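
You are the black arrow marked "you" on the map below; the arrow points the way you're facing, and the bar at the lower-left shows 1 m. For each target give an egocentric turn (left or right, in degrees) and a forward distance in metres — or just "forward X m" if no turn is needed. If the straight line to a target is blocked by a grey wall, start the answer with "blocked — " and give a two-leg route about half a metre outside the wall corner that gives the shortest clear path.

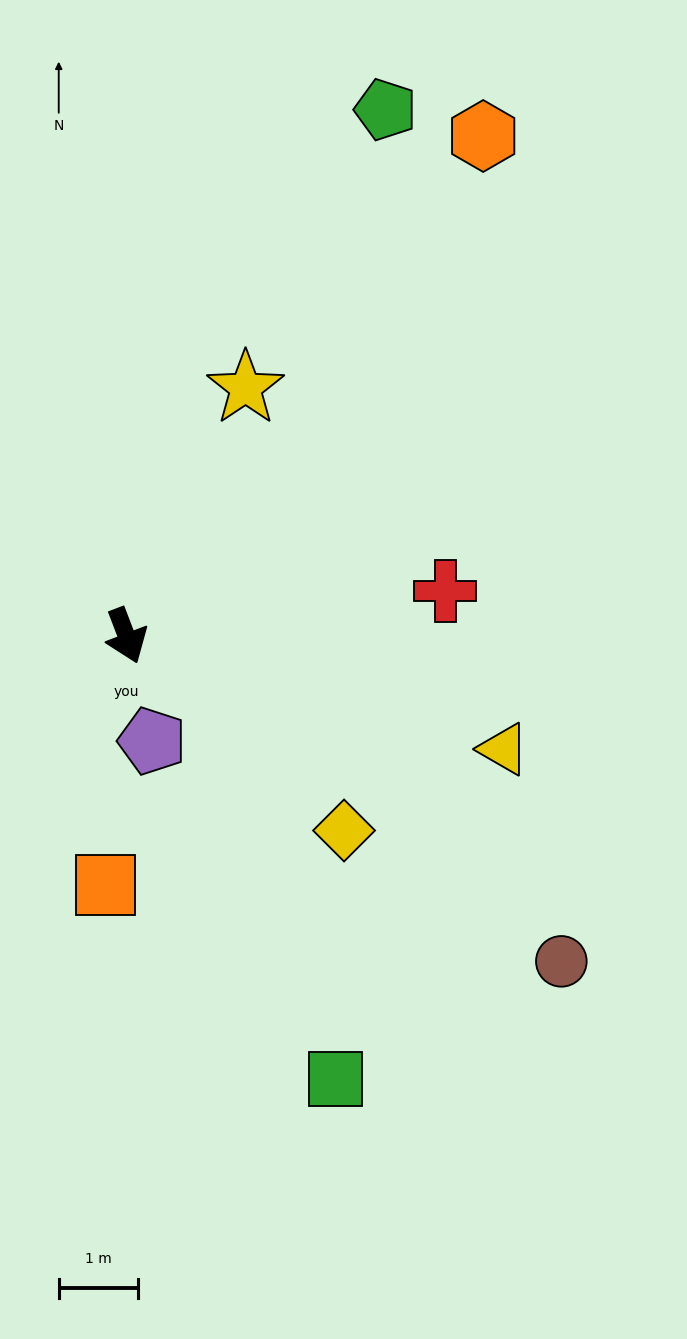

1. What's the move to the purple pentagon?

turn right 7°, forward 1.4 m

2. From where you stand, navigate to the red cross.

turn left 77°, forward 4.1 m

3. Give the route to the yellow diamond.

turn left 27°, forward 3.7 m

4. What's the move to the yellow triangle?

turn left 52°, forward 5.0 m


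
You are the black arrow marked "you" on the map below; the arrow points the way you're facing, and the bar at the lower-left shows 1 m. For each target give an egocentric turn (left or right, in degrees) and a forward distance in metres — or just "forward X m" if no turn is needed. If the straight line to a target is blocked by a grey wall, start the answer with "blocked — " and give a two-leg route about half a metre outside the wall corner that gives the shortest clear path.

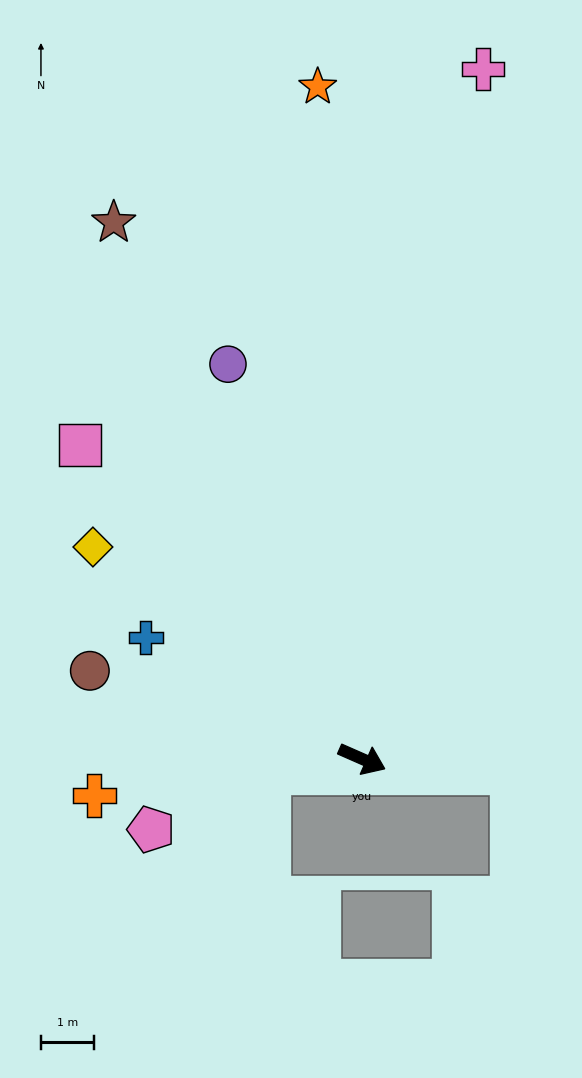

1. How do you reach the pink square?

turn left 156°, forward 7.9 m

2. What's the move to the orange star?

turn left 117°, forward 12.6 m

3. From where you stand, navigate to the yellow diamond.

turn left 166°, forward 6.4 m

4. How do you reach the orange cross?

turn right 149°, forward 5.1 m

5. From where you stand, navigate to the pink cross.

turn left 104°, forward 13.1 m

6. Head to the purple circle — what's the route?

turn left 132°, forward 7.8 m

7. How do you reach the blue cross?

turn left 174°, forward 4.6 m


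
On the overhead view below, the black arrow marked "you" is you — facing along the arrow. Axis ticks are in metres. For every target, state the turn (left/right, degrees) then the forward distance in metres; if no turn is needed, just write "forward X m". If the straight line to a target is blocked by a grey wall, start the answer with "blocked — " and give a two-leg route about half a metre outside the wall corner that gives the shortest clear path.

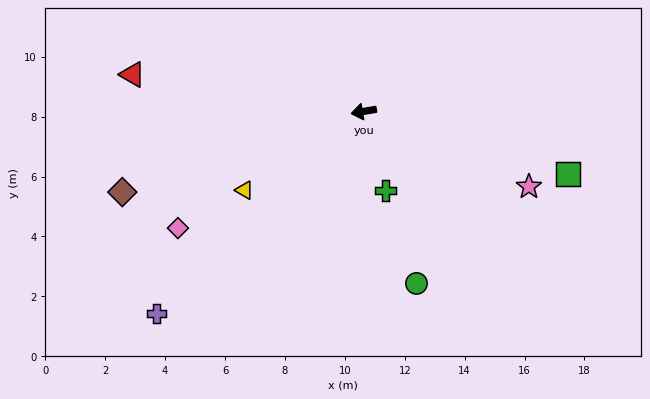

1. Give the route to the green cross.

turn left 96°, forward 2.7 m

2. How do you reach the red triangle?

turn right 19°, forward 7.8 m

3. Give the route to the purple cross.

turn left 35°, forward 9.7 m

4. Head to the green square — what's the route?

turn left 153°, forward 7.1 m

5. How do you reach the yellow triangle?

turn left 24°, forward 4.8 m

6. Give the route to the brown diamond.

turn left 9°, forward 8.5 m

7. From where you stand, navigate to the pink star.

turn left 146°, forward 6.1 m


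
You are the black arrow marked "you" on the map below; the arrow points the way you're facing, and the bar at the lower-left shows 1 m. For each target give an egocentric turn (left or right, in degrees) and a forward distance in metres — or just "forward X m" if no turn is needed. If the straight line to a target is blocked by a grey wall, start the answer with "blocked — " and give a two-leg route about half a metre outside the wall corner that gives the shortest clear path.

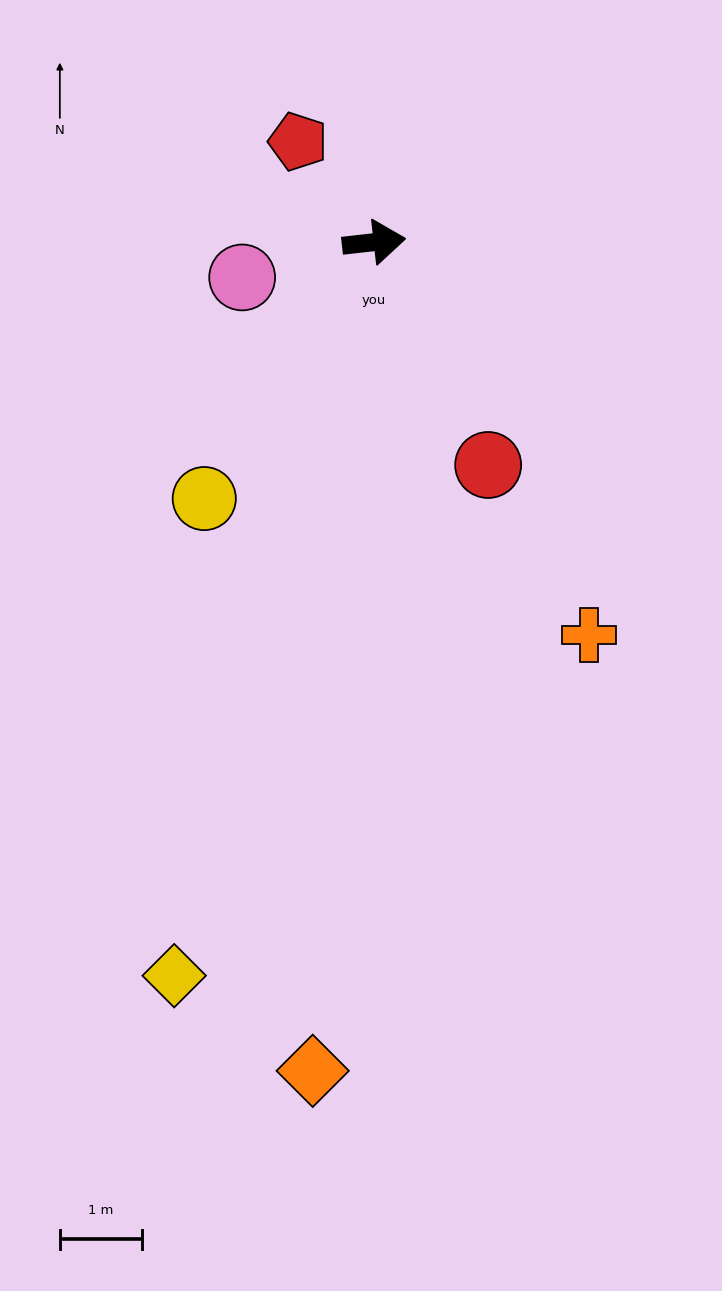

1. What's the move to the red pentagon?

turn left 121°, forward 1.5 m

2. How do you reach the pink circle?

turn right 171°, forward 1.7 m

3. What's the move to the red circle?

turn right 69°, forward 3.0 m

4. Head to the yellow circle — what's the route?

turn right 130°, forward 3.7 m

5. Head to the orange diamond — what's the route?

turn right 101°, forward 10.1 m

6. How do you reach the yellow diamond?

turn right 112°, forward 9.2 m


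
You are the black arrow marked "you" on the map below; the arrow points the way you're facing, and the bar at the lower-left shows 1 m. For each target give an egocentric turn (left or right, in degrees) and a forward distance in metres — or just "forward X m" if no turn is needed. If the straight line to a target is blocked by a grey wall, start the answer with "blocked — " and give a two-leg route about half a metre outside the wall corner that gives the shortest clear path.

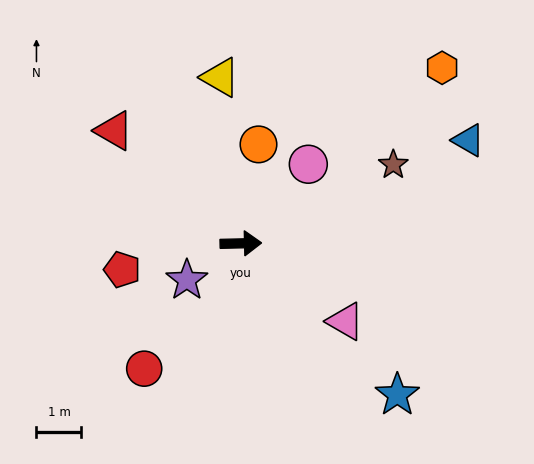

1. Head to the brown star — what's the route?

turn left 26°, forward 3.8 m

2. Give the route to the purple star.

turn right 147°, forward 1.5 m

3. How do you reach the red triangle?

turn left 137°, forward 3.8 m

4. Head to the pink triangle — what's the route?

turn right 38°, forward 2.9 m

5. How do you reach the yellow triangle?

turn left 96°, forward 3.7 m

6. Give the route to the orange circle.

turn left 79°, forward 2.2 m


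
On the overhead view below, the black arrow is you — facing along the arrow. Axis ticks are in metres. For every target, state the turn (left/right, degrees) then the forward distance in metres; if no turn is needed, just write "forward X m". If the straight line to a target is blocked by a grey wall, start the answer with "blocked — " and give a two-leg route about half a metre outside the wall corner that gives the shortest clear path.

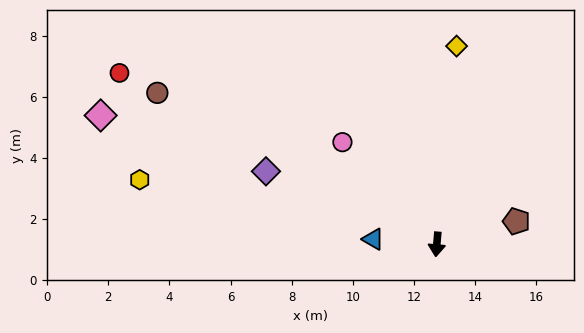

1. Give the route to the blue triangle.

turn right 90°, forward 2.1 m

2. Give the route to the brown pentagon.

turn left 111°, forward 2.7 m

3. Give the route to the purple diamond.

turn right 108°, forward 6.1 m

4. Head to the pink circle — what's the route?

turn right 132°, forward 4.5 m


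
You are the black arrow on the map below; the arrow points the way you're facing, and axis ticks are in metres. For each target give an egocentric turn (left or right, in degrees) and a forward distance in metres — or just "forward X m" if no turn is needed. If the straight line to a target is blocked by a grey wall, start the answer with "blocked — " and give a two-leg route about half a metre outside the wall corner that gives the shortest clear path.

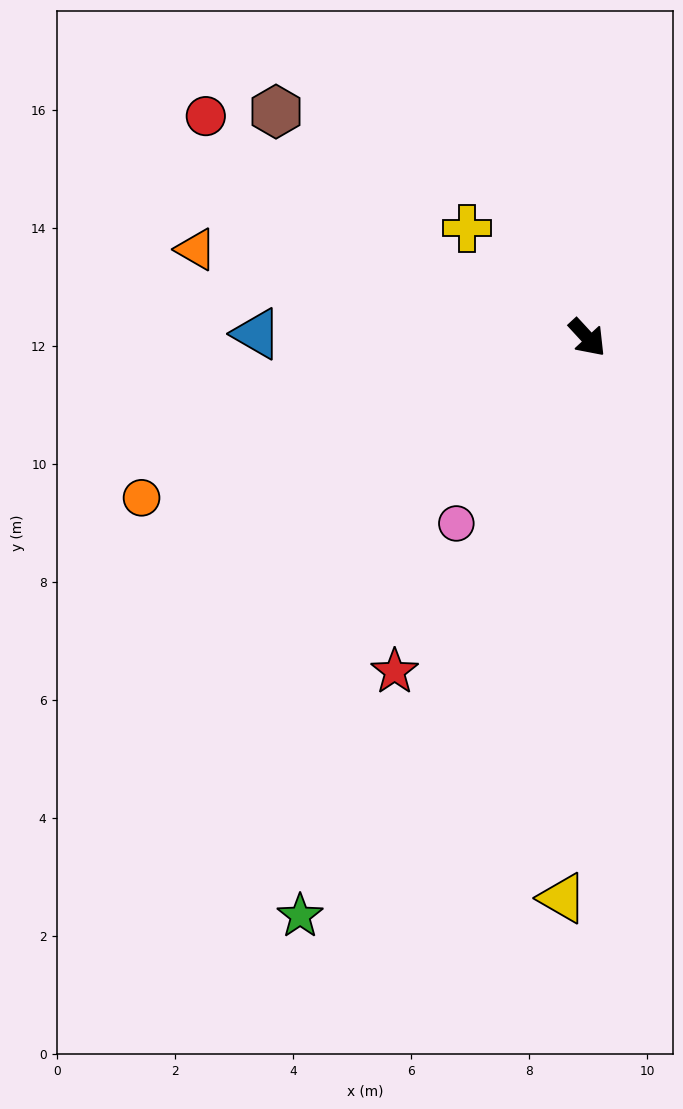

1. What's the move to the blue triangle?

turn right 133°, forward 5.6 m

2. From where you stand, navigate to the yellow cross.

turn right 175°, forward 2.8 m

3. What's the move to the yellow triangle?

turn right 45°, forward 9.5 m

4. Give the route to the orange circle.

turn right 113°, forward 8.0 m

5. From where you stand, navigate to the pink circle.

turn right 78°, forward 3.9 m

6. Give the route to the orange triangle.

turn right 145°, forward 6.8 m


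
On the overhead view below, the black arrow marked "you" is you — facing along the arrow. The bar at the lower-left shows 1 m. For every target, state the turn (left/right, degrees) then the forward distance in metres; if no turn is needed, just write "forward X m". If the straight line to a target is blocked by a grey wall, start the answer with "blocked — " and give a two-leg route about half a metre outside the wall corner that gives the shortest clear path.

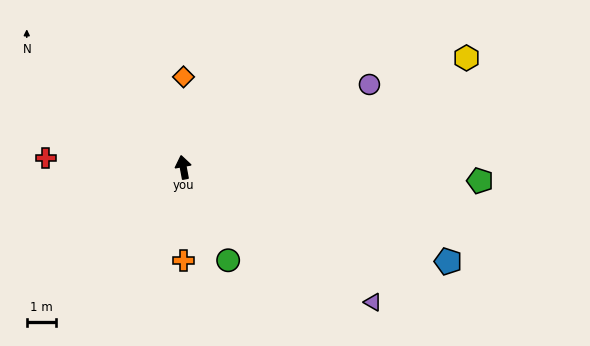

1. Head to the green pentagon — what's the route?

turn right 103°, forward 10.3 m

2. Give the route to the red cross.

turn left 76°, forward 4.8 m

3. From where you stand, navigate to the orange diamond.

turn right 11°, forward 3.1 m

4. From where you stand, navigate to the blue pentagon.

turn right 120°, forward 9.7 m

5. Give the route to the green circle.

turn right 165°, forward 3.6 m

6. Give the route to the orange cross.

turn left 170°, forward 3.2 m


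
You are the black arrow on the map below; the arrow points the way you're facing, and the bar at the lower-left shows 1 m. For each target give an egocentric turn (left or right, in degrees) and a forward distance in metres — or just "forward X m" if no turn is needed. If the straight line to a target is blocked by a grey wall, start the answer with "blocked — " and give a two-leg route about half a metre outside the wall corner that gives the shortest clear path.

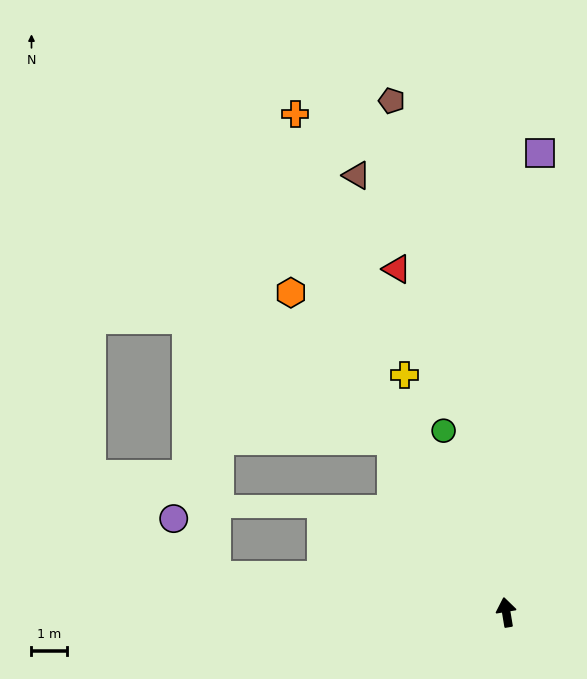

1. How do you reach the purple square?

turn right 14°, forward 12.9 m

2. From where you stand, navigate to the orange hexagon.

turn left 25°, forward 10.8 m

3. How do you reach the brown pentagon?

turn left 3°, forward 14.7 m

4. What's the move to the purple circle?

blocked — turn left 73°, forward 8.2 m, then turn right 46°, forward 2.0 m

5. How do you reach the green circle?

turn left 10°, forward 5.4 m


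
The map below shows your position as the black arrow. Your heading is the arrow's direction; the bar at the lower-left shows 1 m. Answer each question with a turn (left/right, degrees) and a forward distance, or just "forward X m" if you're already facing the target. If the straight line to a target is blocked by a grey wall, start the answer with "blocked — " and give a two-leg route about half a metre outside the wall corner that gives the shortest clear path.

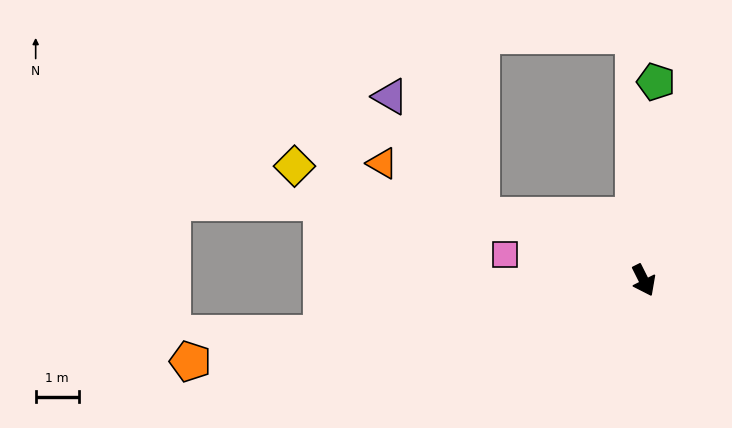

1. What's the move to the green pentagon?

turn left 150°, forward 4.6 m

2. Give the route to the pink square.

turn right 127°, forward 3.3 m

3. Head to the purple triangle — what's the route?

blocked — turn right 138°, forward 4.0 m, then turn right 31°, forward 3.5 m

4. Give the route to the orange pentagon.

turn right 106°, forward 10.7 m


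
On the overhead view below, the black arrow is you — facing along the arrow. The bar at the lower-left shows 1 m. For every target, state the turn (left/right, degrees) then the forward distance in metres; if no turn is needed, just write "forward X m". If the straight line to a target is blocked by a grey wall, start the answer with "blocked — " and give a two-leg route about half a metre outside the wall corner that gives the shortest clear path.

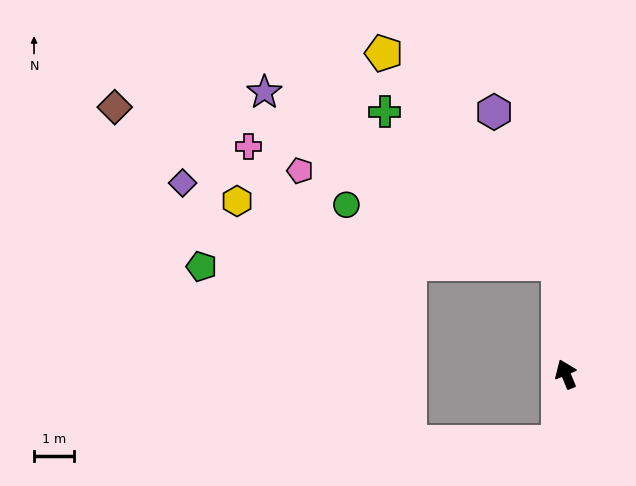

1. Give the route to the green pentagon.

blocked — turn right 18°, forward 2.8 m, then turn left 86°, forward 8.9 m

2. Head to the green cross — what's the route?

blocked — turn right 18°, forward 2.8 m, then turn left 44°, forward 5.8 m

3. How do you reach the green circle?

blocked — turn right 18°, forward 2.8 m, then turn left 70°, forward 5.5 m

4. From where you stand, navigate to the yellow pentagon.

blocked — turn right 18°, forward 2.8 m, then turn left 35°, forward 6.8 m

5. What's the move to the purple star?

blocked — turn right 18°, forward 2.8 m, then turn left 55°, forward 8.5 m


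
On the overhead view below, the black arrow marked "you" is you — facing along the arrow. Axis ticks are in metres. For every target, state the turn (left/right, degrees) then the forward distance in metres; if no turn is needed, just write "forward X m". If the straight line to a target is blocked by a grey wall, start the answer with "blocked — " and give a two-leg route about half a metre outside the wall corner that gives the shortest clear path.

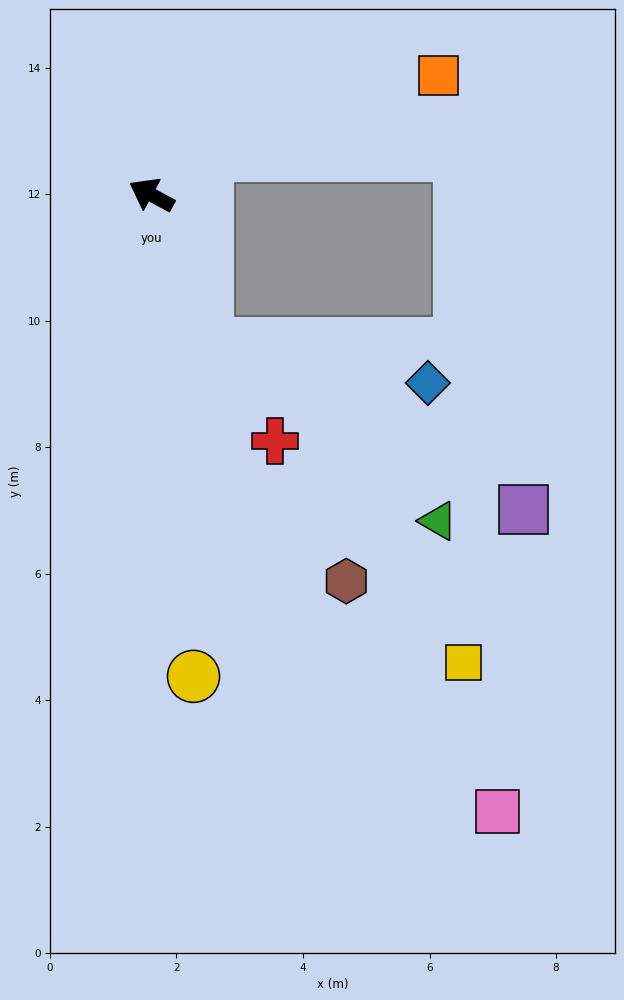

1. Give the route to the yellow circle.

turn left 123°, forward 7.6 m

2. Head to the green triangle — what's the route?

blocked — turn left 138°, forward 2.5 m, then turn left 33°, forward 4.6 m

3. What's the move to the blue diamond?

blocked — turn left 138°, forward 2.5 m, then turn left 60°, forward 3.6 m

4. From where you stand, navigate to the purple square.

blocked — turn left 138°, forward 2.5 m, then turn left 43°, forward 5.7 m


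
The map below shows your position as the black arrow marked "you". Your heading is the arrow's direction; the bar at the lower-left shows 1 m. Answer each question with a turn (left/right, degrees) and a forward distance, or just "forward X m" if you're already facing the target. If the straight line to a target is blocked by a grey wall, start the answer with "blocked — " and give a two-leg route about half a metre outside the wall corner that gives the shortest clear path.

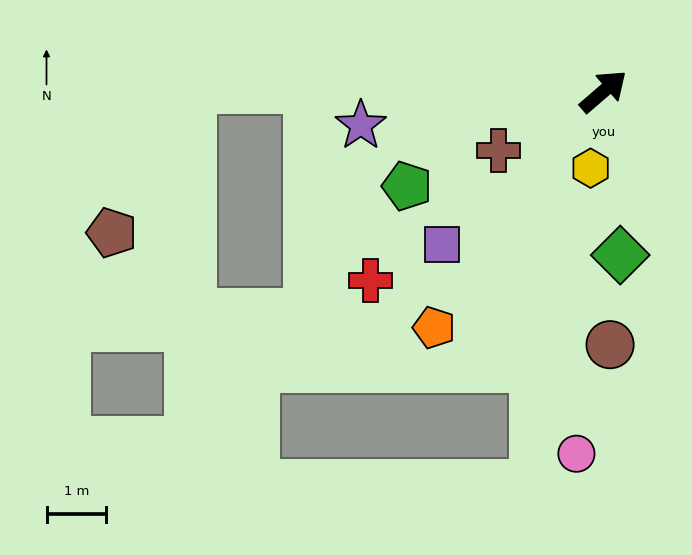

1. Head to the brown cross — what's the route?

turn left 169°, forward 2.0 m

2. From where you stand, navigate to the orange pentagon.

turn right 166°, forward 4.8 m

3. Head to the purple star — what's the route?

turn left 147°, forward 4.1 m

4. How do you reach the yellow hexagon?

turn right 140°, forward 1.3 m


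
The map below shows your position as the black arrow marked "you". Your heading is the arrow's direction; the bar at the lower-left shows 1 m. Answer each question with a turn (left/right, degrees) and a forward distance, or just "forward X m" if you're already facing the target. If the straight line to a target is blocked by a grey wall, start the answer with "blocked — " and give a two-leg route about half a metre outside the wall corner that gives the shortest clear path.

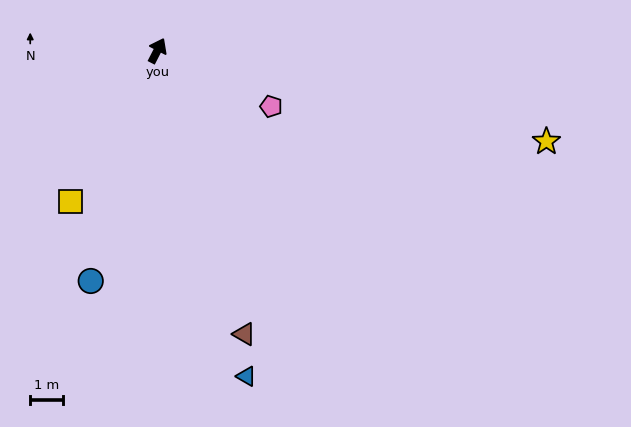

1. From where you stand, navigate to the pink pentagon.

turn right 89°, forward 3.8 m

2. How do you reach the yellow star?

turn right 76°, forward 12.1 m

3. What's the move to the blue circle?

turn right 169°, forward 7.3 m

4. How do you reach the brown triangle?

turn right 136°, forward 9.0 m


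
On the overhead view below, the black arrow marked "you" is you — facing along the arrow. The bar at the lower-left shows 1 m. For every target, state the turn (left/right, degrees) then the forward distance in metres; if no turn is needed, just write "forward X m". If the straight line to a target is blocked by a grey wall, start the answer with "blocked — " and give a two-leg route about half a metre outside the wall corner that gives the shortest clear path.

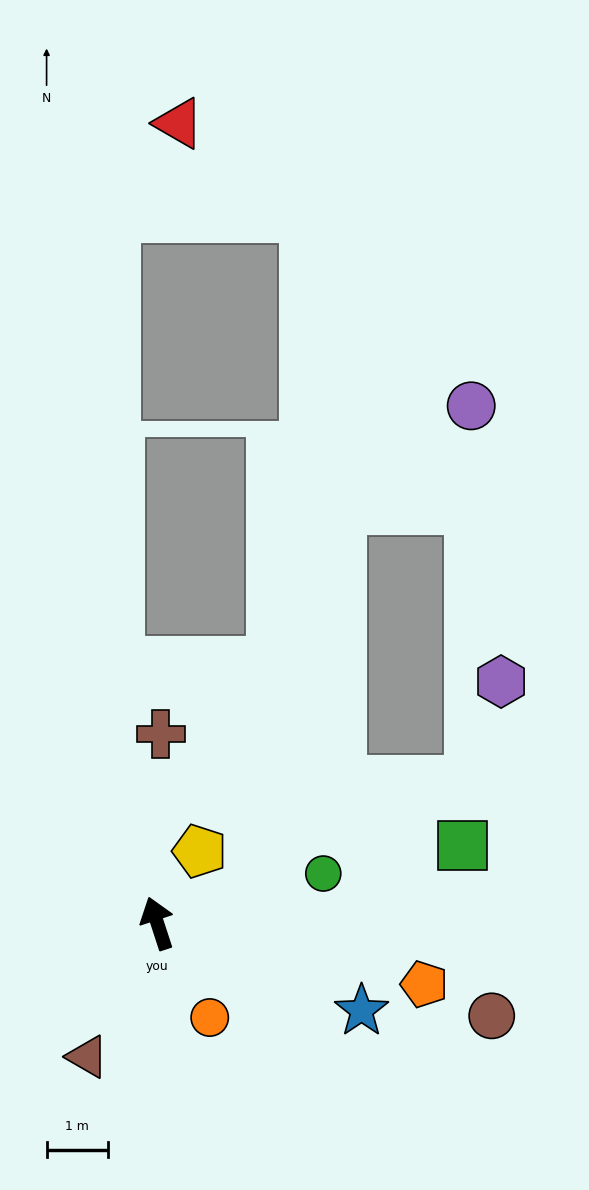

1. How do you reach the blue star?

turn right 131°, forward 3.6 m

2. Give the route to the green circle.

turn right 91°, forward 2.8 m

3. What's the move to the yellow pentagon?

turn right 48°, forward 1.4 m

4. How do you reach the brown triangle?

turn left 134°, forward 2.5 m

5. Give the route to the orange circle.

turn right 169°, forward 1.8 m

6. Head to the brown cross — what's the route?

turn right 19°, forward 3.1 m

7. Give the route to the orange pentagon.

turn right 121°, forward 4.5 m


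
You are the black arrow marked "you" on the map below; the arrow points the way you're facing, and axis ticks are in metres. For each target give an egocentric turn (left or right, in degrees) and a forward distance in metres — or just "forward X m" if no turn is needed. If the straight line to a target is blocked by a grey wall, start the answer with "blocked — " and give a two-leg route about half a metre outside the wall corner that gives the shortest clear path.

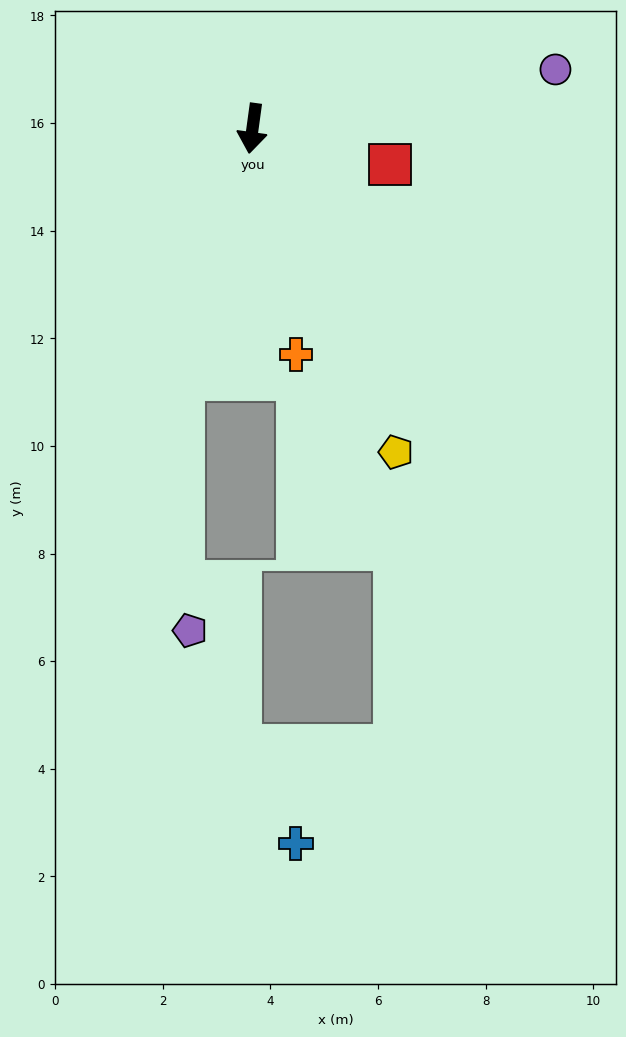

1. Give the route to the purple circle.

turn left 109°, forward 5.7 m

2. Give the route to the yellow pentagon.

turn left 32°, forward 6.6 m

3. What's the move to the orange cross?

turn left 19°, forward 4.3 m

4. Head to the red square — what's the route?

turn left 83°, forward 2.6 m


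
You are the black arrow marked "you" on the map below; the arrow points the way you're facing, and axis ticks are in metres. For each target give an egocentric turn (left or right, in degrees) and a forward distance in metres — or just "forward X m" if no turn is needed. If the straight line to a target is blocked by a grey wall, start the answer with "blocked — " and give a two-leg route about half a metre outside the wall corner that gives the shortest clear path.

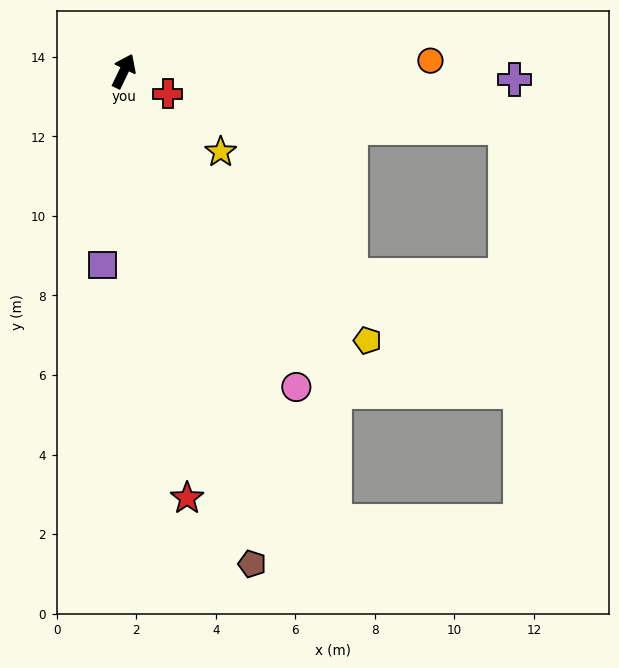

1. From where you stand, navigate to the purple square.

turn right 160°, forward 4.9 m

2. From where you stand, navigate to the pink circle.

turn right 126°, forward 9.1 m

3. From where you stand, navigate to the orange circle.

turn right 62°, forward 7.7 m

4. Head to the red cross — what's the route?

turn right 92°, forward 1.2 m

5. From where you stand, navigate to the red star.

turn right 146°, forward 10.9 m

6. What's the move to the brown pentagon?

turn right 140°, forward 12.8 m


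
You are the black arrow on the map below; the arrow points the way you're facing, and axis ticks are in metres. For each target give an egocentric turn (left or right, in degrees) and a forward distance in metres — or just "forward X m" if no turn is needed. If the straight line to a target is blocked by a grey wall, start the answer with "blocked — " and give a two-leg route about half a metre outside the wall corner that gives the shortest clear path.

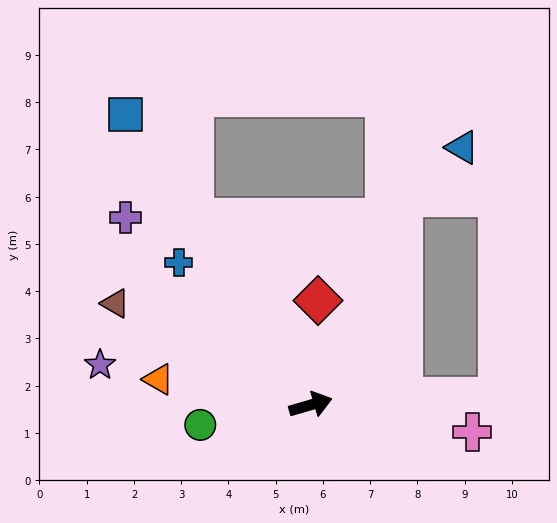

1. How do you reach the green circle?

turn left 174°, forward 2.4 m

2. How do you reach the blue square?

turn left 106°, forward 7.3 m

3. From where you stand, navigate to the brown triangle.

turn left 136°, forward 4.7 m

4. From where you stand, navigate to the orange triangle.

turn left 154°, forward 3.3 m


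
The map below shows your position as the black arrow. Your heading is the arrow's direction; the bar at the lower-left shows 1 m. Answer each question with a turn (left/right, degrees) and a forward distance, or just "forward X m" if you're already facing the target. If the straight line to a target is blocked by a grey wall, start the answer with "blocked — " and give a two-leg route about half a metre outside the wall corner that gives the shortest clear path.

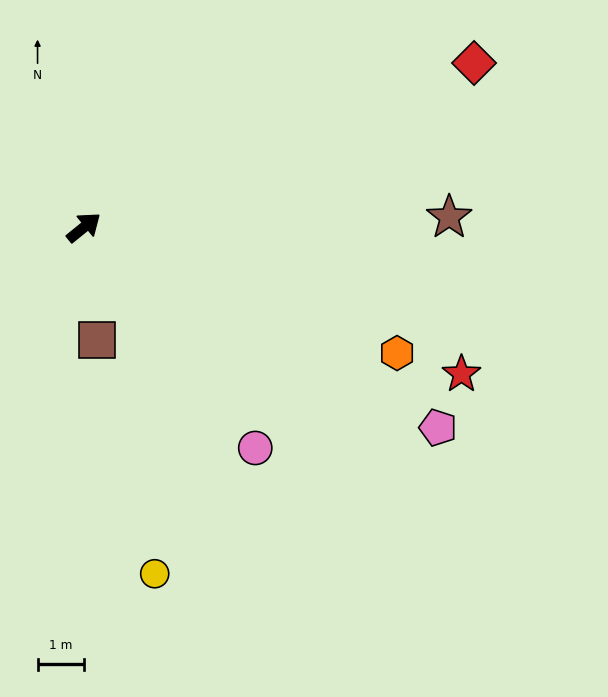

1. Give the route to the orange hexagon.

turn right 61°, forward 7.3 m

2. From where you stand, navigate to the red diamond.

turn right 16°, forward 9.1 m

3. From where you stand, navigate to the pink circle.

turn right 91°, forward 6.0 m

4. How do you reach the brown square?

turn right 122°, forward 2.4 m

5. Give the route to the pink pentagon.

turn right 69°, forward 8.7 m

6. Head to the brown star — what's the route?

turn right 37°, forward 7.9 m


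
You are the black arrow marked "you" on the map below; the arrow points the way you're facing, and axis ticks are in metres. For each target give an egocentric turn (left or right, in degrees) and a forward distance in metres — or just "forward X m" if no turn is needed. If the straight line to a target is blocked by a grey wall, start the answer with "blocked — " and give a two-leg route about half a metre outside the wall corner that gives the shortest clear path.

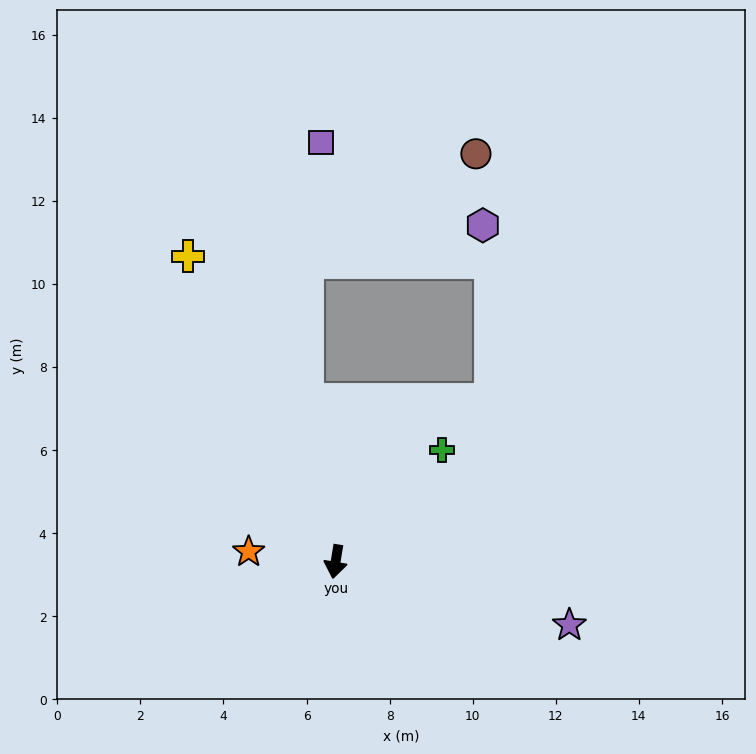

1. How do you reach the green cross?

turn left 146°, forward 3.7 m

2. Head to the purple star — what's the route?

turn left 84°, forward 5.8 m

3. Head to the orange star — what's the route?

turn right 87°, forward 2.1 m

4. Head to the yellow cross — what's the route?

turn right 145°, forward 8.2 m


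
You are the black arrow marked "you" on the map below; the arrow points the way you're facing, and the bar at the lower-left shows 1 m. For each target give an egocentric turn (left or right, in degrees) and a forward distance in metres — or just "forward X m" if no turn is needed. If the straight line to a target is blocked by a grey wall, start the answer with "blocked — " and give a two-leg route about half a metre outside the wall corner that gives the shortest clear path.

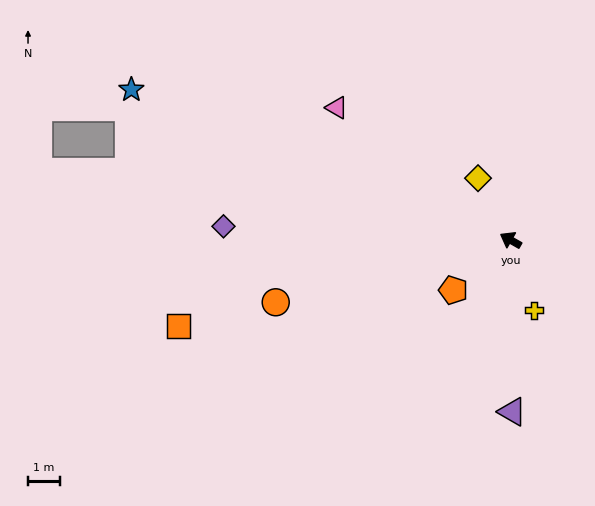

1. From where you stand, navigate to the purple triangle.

turn left 120°, forward 5.4 m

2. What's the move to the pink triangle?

turn right 8°, forward 6.9 m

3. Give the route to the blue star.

turn left 8°, forward 12.8 m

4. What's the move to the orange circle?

turn left 44°, forward 7.6 m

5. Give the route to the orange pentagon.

turn left 71°, forward 2.4 m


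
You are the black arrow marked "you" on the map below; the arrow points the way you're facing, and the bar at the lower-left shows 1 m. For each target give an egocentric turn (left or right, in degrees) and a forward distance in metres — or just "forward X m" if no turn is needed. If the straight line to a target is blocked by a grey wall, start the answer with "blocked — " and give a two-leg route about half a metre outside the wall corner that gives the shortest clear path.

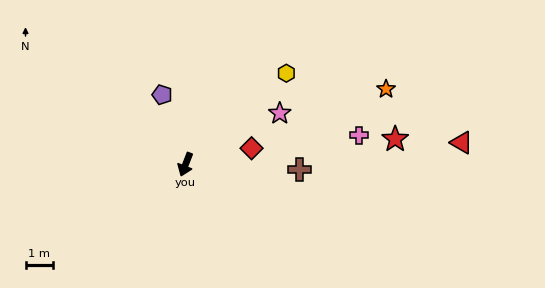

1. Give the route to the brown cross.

turn left 109°, forward 4.2 m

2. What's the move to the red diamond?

turn left 125°, forward 2.5 m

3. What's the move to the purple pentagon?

turn right 140°, forward 2.7 m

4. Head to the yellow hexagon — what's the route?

turn left 153°, forward 5.0 m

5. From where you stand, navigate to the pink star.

turn left 140°, forward 3.9 m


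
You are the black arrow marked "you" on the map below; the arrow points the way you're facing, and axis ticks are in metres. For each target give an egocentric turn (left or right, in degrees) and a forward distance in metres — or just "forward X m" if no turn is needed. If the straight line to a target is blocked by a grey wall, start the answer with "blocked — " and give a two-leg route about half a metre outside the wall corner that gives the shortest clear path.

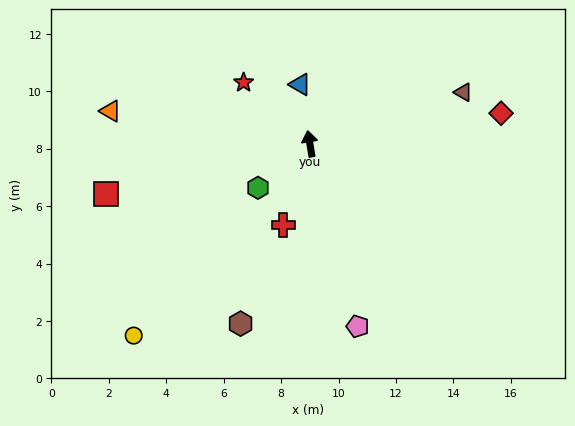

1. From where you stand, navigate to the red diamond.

turn right 90°, forward 6.7 m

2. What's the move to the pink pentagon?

turn right 175°, forward 6.6 m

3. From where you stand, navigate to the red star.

turn left 38°, forward 3.1 m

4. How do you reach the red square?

turn left 94°, forward 7.3 m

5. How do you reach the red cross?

turn left 152°, forward 3.0 m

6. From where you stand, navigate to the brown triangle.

turn right 81°, forward 5.6 m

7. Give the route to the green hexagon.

turn left 121°, forward 2.4 m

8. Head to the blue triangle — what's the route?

forward 2.1 m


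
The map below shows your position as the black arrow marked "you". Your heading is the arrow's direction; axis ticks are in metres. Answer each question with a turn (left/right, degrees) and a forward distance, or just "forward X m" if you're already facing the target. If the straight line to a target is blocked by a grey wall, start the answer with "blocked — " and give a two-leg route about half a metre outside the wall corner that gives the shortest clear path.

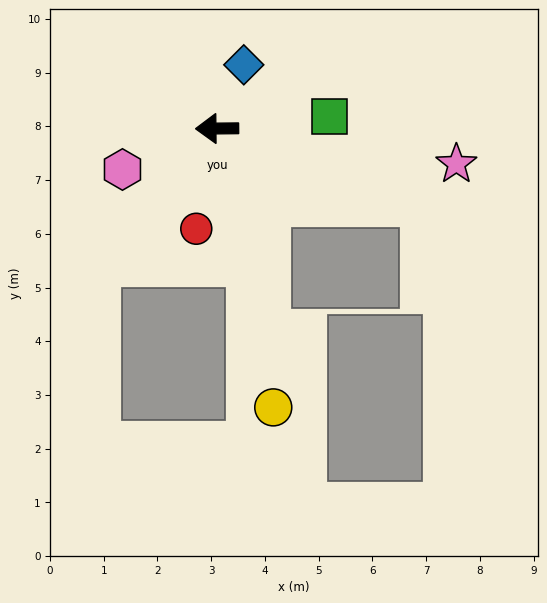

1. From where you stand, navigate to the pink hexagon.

turn left 23°, forward 1.9 m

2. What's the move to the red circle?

turn left 78°, forward 1.9 m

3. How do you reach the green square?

turn right 175°, forward 2.1 m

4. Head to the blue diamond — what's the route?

turn right 113°, forward 1.3 m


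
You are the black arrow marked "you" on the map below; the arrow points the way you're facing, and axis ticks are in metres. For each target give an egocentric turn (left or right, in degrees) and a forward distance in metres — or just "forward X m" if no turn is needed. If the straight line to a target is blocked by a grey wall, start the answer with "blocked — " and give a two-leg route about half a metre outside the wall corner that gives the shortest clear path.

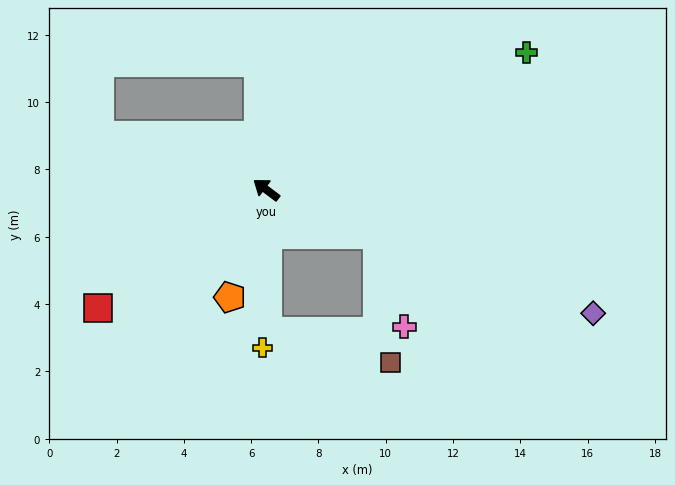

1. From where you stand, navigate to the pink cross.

blocked — turn right 165°, forward 3.6 m, then turn right 52°, forward 2.9 m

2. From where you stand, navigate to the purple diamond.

turn right 164°, forward 10.4 m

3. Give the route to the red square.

turn left 72°, forward 6.1 m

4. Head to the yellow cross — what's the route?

turn left 126°, forward 4.7 m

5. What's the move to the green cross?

turn right 115°, forward 8.7 m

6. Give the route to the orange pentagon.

turn left 108°, forward 3.4 m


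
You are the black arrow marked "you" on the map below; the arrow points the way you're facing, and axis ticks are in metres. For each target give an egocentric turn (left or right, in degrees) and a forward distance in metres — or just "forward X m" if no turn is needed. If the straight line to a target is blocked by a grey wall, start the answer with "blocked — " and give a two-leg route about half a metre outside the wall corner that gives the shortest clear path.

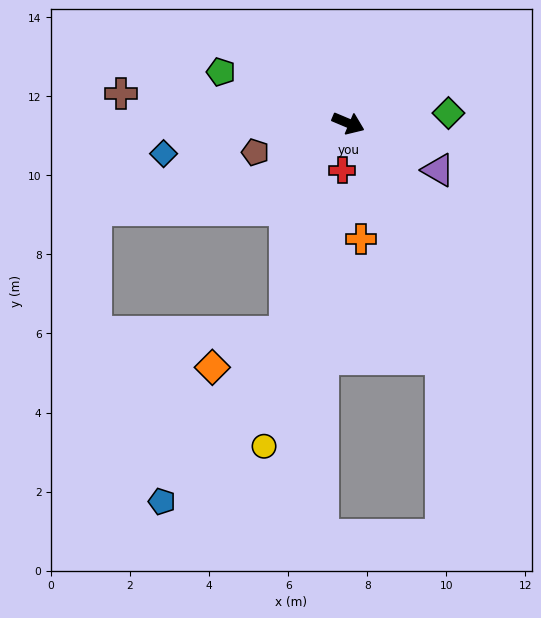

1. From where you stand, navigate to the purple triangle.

turn right 5°, forward 2.6 m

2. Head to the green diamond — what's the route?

turn left 29°, forward 2.5 m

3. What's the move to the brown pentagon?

turn right 140°, forward 2.5 m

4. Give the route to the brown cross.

turn right 165°, forward 5.8 m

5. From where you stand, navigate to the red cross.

turn right 75°, forward 1.2 m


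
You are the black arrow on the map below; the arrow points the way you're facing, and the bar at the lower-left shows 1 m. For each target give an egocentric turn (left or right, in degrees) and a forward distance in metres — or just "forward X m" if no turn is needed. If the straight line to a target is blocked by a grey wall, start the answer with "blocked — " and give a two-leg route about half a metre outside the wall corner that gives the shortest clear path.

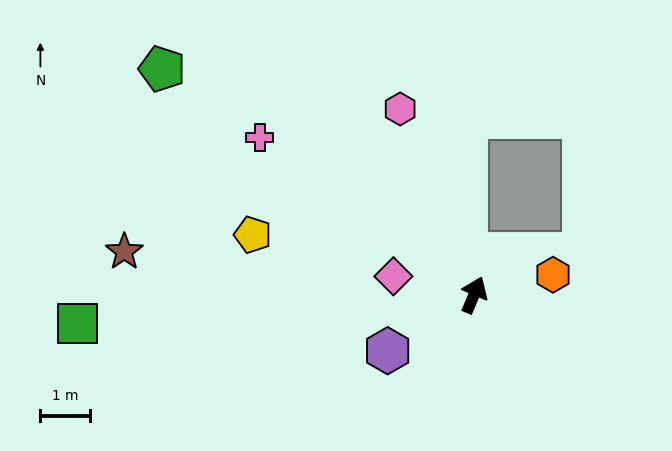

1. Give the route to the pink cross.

turn left 77°, forward 5.4 m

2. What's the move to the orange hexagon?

turn right 53°, forward 1.7 m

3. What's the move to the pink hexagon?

turn left 45°, forward 4.1 m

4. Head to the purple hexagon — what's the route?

turn left 146°, forward 2.1 m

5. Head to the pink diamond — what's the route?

turn left 100°, forward 1.7 m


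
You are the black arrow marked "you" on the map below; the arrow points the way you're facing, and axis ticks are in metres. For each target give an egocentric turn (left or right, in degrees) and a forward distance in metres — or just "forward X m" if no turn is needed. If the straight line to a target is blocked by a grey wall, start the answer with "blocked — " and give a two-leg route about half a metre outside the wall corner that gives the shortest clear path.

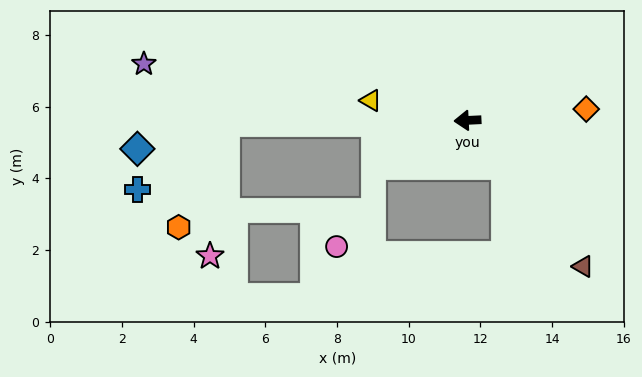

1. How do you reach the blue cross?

blocked — turn right 2°, forward 6.8 m, then turn left 37°, forward 3.1 m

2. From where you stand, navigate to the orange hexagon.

blocked — turn right 2°, forward 6.8 m, then turn left 66°, forward 3.2 m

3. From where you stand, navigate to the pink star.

blocked — turn right 2°, forward 6.8 m, then turn left 83°, forward 3.8 m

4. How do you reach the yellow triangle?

turn right 14°, forward 2.8 m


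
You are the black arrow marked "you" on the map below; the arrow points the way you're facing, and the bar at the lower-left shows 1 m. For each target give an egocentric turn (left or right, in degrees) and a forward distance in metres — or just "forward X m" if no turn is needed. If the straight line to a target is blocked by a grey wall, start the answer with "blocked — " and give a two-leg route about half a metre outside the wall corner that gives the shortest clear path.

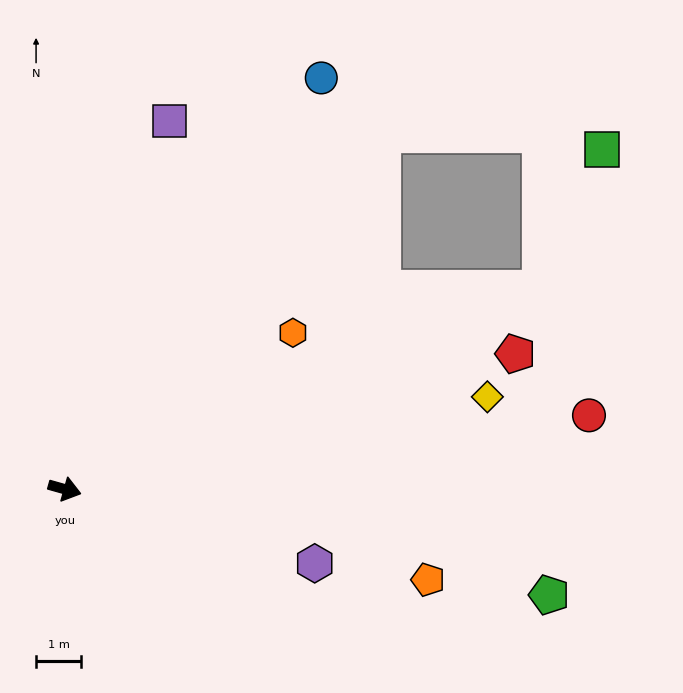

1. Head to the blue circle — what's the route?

turn left 74°, forward 10.8 m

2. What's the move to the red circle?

turn left 24°, forward 11.8 m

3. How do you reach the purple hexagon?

forward 5.8 m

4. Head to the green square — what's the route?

blocked — turn left 39°, forward 11.5 m, then turn left 43°, forward 3.4 m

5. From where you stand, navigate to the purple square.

turn left 90°, forward 8.5 m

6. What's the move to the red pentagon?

turn left 32°, forward 10.5 m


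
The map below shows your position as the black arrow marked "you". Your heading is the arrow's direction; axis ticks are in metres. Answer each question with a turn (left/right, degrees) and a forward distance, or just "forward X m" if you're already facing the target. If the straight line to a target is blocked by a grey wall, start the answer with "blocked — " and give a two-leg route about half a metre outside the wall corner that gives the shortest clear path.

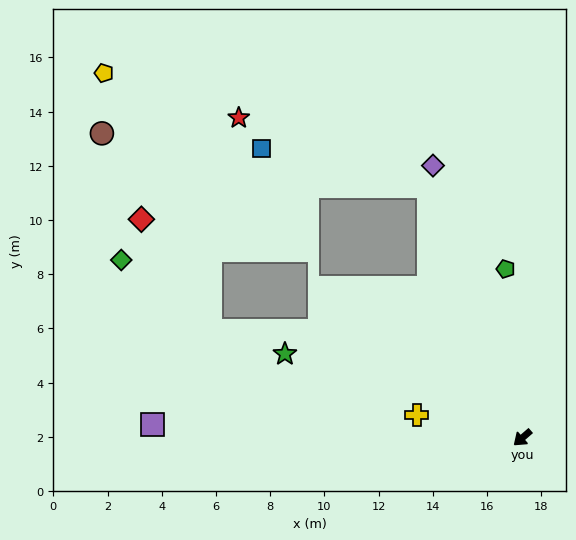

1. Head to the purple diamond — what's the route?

turn right 113°, forward 10.6 m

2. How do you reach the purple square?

turn right 43°, forward 13.7 m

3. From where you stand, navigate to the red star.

blocked — turn right 110°, forward 9.9 m, then turn left 49°, forward 7.4 m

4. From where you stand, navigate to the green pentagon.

turn right 125°, forward 6.3 m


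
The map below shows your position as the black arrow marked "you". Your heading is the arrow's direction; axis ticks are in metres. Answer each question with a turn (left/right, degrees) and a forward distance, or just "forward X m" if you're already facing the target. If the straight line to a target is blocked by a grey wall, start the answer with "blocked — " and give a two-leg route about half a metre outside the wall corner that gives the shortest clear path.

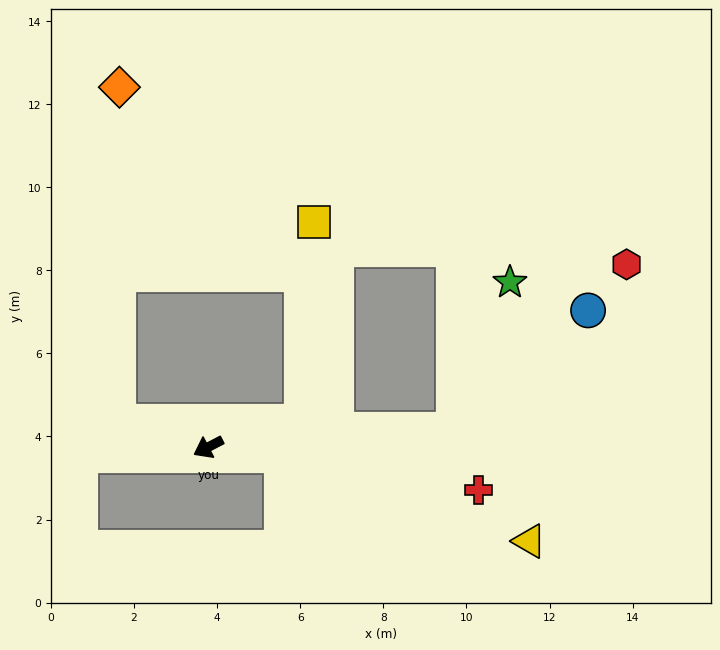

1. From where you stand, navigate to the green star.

blocked — turn left 157°, forward 5.9 m, then turn left 65°, forward 3.8 m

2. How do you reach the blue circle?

blocked — turn left 157°, forward 5.9 m, then turn left 37°, forward 4.3 m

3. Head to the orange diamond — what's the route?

blocked — turn right 43°, forward 2.2 m, then turn right 75°, forward 8.1 m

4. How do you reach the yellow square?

blocked — turn left 168°, forward 2.3 m, then turn left 71°, forward 4.8 m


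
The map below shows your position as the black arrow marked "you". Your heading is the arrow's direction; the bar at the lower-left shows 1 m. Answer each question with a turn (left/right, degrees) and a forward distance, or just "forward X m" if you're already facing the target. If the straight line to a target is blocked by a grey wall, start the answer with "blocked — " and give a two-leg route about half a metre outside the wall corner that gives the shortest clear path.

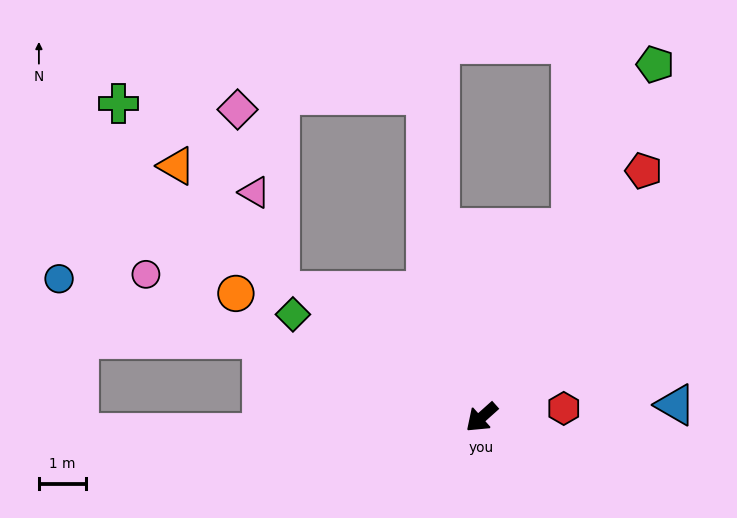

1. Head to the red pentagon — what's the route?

turn right 165°, forward 6.3 m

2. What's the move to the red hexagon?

turn left 144°, forward 1.8 m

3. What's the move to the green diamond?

turn right 70°, forward 4.6 m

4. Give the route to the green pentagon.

turn right 158°, forward 8.4 m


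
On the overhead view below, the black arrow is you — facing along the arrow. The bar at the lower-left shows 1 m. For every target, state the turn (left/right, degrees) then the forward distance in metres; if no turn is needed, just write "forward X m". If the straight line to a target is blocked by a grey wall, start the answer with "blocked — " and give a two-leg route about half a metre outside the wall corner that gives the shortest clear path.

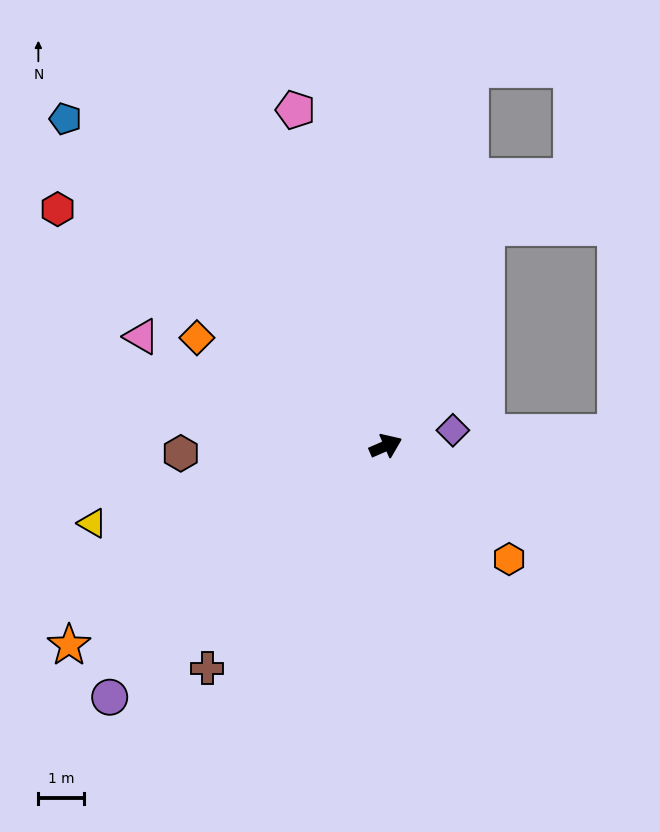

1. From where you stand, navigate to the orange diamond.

turn left 127°, forward 4.8 m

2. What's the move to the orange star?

turn right 171°, forward 8.2 m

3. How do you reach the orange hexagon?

turn right 66°, forward 3.7 m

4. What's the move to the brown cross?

turn right 152°, forward 6.3 m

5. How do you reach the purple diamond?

turn right 10°, forward 1.5 m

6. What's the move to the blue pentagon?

turn left 111°, forward 10.1 m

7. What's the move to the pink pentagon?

turn left 82°, forward 7.6 m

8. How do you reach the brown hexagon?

turn left 159°, forward 4.5 m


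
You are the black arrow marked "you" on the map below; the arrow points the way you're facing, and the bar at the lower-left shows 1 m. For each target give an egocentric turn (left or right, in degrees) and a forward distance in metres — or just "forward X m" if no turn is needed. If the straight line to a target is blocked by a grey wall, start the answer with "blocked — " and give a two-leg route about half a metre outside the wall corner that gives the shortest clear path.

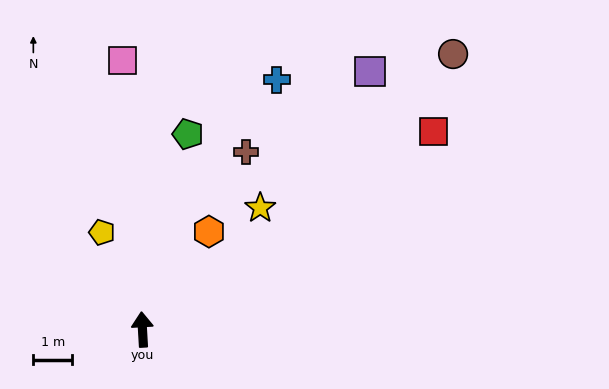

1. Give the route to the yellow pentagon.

turn left 19°, forward 2.7 m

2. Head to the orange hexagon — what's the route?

turn right 37°, forward 3.0 m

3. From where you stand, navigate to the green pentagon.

turn right 16°, forward 5.2 m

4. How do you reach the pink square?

forward 7.0 m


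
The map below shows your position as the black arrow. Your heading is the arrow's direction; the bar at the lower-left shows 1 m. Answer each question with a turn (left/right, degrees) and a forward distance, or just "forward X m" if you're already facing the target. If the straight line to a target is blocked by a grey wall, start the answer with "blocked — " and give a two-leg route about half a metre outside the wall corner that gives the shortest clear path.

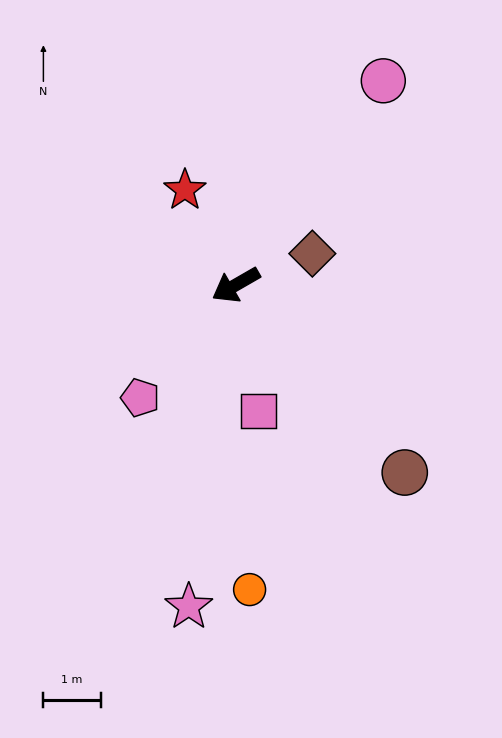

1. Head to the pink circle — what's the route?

turn right 156°, forward 4.4 m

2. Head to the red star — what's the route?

turn right 92°, forward 1.9 m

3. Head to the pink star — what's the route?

turn left 52°, forward 5.7 m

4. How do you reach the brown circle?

turn left 102°, forward 4.4 m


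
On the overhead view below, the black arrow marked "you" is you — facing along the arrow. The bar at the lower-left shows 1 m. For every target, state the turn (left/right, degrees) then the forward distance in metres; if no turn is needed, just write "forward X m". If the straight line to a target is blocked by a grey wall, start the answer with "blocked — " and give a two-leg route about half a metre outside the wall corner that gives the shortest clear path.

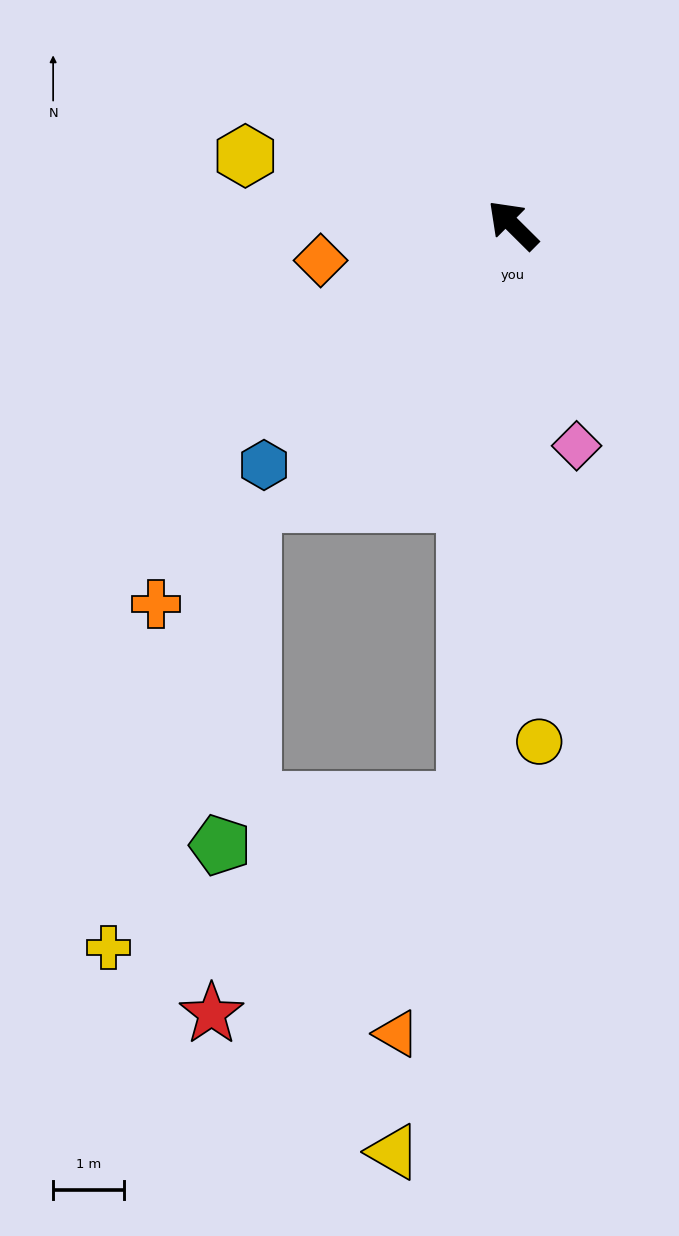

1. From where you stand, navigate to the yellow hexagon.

turn left 30°, forward 3.9 m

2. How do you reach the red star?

blocked — turn left 130°, forward 8.1 m, then turn right 46°, forward 4.7 m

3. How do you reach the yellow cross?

blocked — turn left 130°, forward 8.1 m, then turn right 63°, forward 5.4 m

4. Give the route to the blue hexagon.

turn left 89°, forward 4.9 m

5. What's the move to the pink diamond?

turn left 151°, forward 3.2 m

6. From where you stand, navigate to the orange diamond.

turn left 55°, forward 2.7 m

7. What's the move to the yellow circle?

turn left 138°, forward 7.3 m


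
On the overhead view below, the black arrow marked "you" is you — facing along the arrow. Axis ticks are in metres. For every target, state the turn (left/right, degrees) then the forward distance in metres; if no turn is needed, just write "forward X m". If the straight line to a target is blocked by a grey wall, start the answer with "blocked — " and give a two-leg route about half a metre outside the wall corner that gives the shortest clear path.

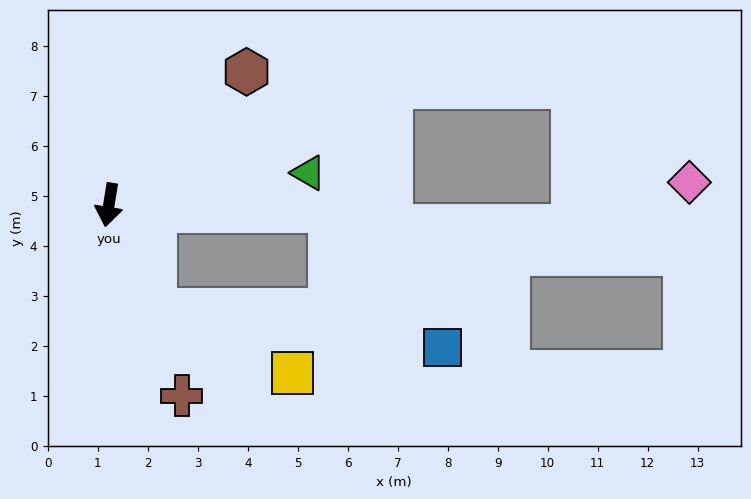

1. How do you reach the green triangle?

turn left 108°, forward 4.0 m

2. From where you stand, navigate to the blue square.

blocked — turn left 97°, forward 4.4 m, then turn right 48°, forward 3.5 m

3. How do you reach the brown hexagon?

turn left 143°, forward 3.8 m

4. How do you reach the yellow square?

blocked — turn left 33°, forward 2.3 m, then turn left 41°, forward 3.0 m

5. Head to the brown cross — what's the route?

turn left 30°, forward 4.1 m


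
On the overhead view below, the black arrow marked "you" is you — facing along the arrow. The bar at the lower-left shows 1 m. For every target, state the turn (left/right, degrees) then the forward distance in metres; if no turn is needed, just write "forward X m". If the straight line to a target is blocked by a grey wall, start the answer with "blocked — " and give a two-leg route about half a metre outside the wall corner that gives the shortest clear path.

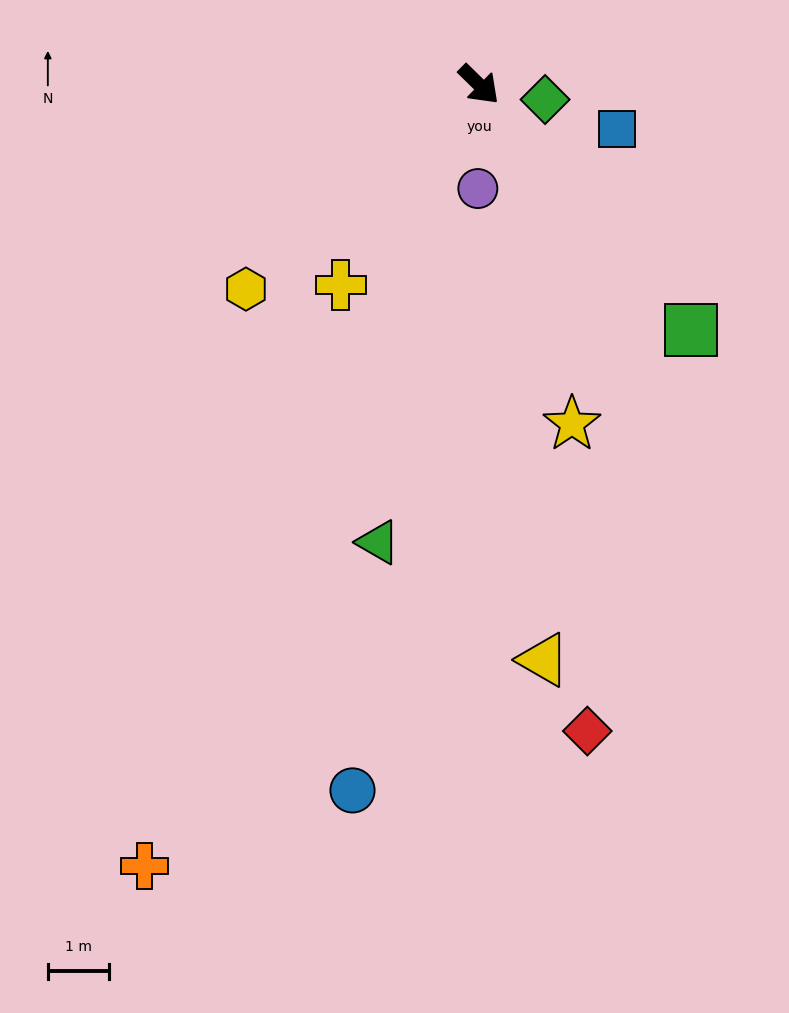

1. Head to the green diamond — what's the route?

turn left 32°, forward 1.1 m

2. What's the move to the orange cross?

turn right 69°, forward 13.9 m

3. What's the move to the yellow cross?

turn right 80°, forward 4.0 m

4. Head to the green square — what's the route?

turn right 5°, forward 5.3 m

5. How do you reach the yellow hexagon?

turn right 94°, forward 5.1 m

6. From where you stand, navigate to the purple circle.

turn right 46°, forward 1.7 m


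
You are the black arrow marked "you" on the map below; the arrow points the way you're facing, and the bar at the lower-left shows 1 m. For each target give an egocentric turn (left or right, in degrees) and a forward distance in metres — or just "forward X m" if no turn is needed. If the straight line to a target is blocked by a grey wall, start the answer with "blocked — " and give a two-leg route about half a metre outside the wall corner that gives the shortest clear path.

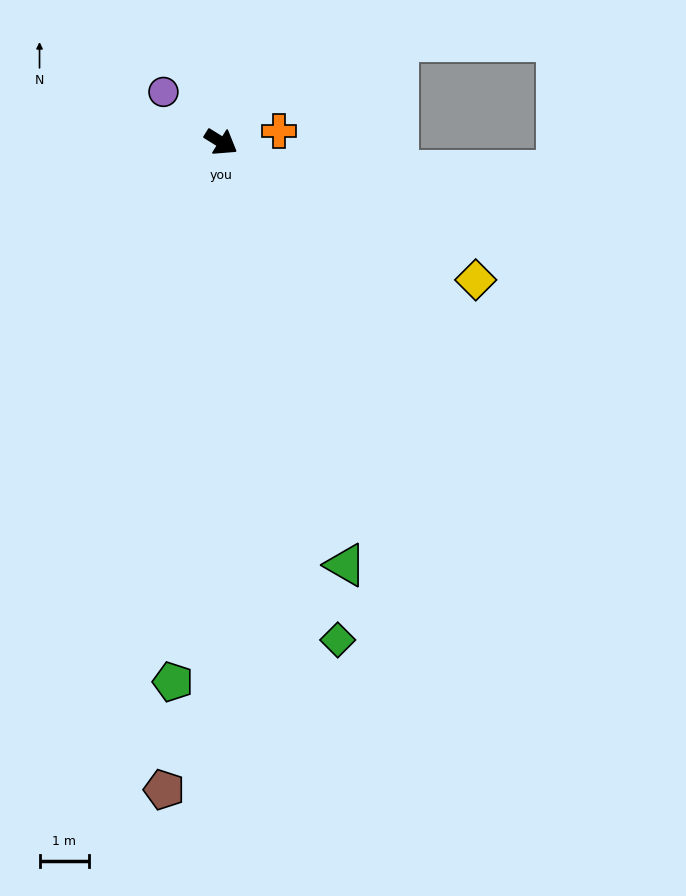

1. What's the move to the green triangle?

turn right 42°, forward 9.0 m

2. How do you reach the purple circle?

turn left 171°, forward 1.6 m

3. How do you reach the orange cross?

turn left 43°, forward 1.2 m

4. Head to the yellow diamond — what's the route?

turn left 3°, forward 5.9 m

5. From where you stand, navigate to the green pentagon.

turn right 63°, forward 11.0 m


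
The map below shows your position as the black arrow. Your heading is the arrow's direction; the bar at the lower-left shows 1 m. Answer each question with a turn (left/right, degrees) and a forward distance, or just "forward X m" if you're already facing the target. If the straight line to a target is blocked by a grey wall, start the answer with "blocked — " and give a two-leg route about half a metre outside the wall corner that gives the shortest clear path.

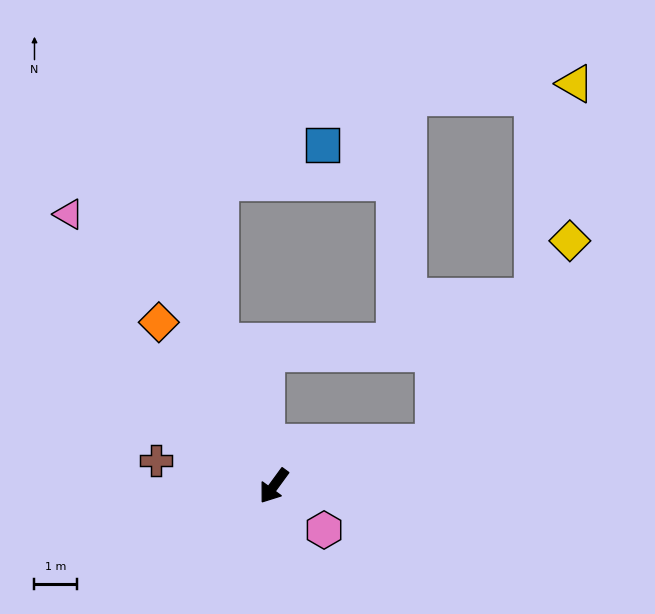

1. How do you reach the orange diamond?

turn right 109°, forward 4.7 m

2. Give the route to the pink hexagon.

turn left 85°, forward 1.6 m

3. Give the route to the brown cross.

turn right 66°, forward 2.8 m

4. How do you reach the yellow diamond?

blocked — turn left 141°, forward 3.9 m, then turn left 41°, forward 5.7 m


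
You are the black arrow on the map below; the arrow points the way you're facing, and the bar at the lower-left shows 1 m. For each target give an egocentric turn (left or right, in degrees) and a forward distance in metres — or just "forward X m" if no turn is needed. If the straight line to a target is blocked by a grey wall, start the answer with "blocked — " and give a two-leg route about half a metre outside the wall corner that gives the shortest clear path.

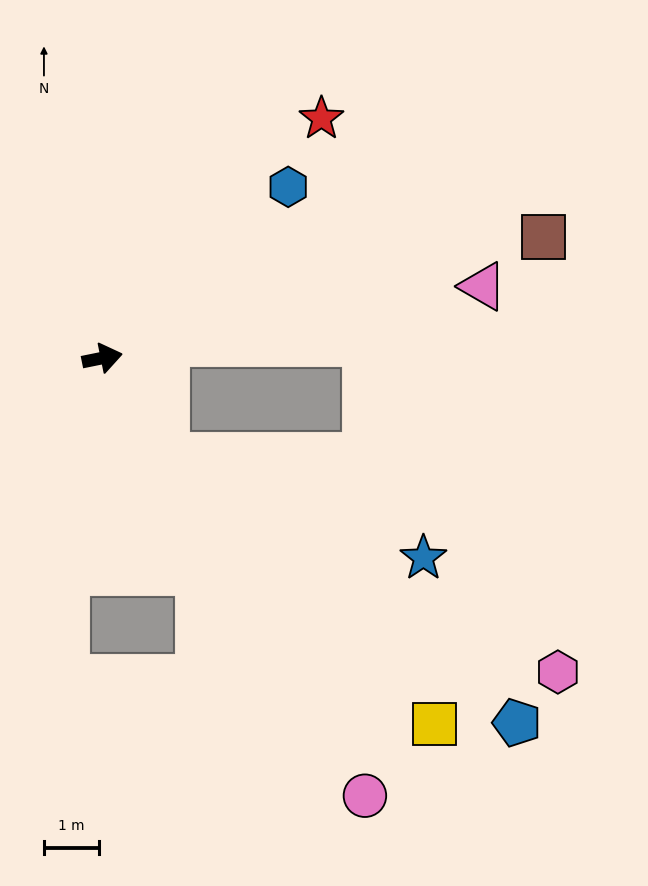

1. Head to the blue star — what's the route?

blocked — turn right 68°, forward 2.1 m, then turn left 35°, forward 5.0 m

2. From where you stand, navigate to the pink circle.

turn right 70°, forward 9.3 m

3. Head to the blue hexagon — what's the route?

turn left 31°, forward 4.6 m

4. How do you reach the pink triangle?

forward 7.0 m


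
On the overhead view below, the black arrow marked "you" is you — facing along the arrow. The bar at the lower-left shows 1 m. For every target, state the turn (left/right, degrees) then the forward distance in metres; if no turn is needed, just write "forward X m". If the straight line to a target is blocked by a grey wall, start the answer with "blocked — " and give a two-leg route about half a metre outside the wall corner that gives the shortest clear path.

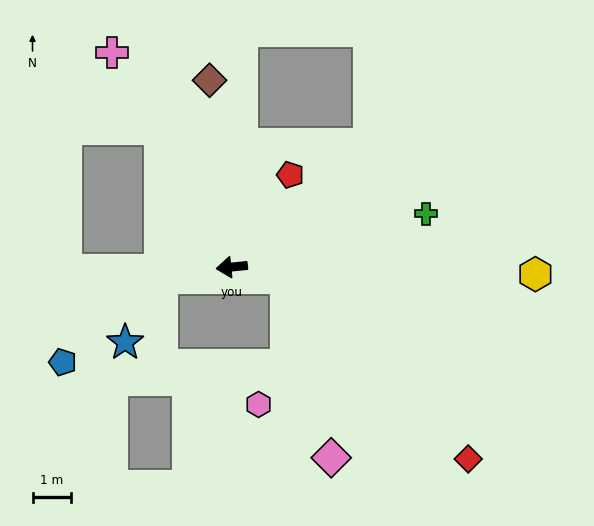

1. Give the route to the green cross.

turn right 170°, forward 5.3 m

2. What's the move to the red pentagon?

turn right 128°, forward 2.9 m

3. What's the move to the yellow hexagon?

turn left 173°, forward 7.9 m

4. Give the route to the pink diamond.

blocked — turn left 163°, forward 1.5 m, then turn right 65°, forward 4.9 m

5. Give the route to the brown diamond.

turn right 89°, forward 4.9 m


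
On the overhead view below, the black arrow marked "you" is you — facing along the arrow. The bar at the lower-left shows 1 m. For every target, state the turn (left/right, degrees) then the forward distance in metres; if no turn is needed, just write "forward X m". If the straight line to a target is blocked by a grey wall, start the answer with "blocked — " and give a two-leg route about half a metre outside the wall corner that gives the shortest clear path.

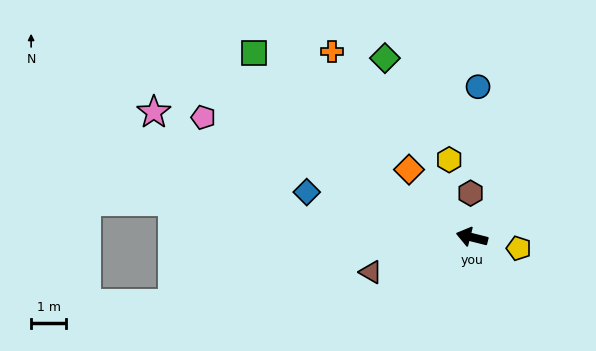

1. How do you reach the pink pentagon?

turn right 10°, forward 8.4 m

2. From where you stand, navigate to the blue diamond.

forward 4.9 m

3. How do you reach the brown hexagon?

turn right 74°, forward 1.3 m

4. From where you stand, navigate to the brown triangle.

turn left 33°, forward 3.0 m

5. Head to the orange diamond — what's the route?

turn right 33°, forward 2.6 m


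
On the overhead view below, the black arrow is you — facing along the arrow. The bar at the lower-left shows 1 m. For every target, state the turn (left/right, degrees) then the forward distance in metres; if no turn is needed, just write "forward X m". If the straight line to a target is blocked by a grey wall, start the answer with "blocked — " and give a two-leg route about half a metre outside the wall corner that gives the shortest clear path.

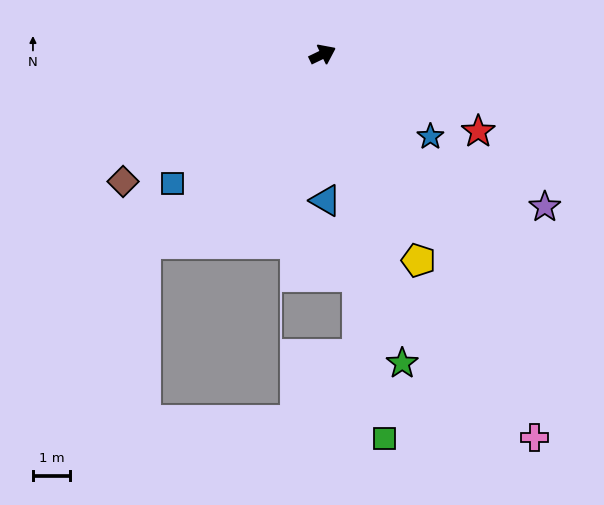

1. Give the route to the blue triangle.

turn right 115°, forward 3.9 m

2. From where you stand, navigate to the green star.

turn right 101°, forward 8.6 m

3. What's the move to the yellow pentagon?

turn right 91°, forward 6.1 m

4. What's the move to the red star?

turn right 52°, forward 4.7 m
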